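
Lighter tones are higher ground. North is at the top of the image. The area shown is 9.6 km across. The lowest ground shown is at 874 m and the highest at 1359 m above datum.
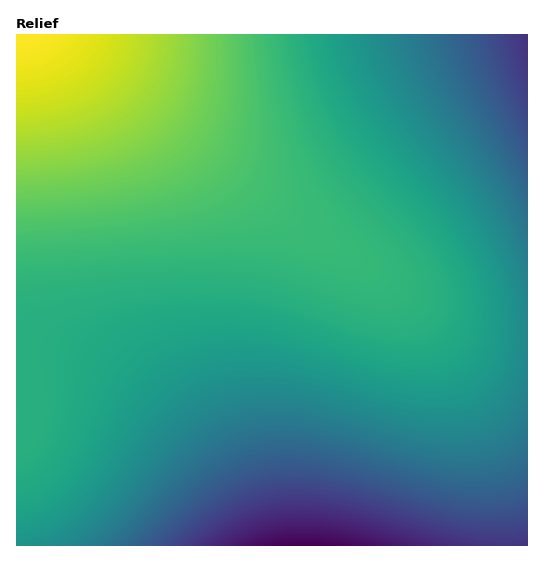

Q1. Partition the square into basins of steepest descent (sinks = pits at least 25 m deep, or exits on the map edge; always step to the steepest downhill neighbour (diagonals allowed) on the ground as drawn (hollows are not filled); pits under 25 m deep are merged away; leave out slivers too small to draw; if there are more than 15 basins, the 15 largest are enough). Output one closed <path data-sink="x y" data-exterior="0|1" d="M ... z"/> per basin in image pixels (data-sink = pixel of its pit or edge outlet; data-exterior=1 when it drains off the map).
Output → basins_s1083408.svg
<path data-sink="305 545" data-exterior="1" d="M58 34l-42 1 0 510 511 1 1-211-34-2-27-6-16-5-28-15-165-114-52-40-112-95z"/><path data-sink="527 35" data-exterior="1" d="M527 34l-468 1 35 23 112 95 52 40 165 114 28 15 16 5 27 6 33 1z"/>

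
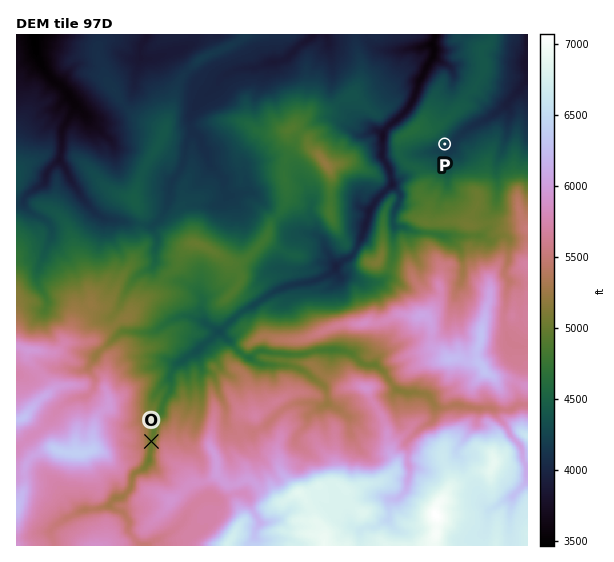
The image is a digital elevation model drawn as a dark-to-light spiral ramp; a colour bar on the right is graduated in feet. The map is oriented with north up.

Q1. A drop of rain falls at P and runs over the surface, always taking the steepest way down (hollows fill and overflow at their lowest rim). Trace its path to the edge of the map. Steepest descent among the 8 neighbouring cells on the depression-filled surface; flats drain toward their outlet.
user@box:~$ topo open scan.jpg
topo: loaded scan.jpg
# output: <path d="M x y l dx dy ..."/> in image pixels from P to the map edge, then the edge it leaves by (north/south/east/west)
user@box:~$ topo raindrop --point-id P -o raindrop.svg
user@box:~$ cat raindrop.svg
<path d="M445 144l2 3 3 0 16-18 21-10 12-8 10-8 0-2 18-20"/>
exit: east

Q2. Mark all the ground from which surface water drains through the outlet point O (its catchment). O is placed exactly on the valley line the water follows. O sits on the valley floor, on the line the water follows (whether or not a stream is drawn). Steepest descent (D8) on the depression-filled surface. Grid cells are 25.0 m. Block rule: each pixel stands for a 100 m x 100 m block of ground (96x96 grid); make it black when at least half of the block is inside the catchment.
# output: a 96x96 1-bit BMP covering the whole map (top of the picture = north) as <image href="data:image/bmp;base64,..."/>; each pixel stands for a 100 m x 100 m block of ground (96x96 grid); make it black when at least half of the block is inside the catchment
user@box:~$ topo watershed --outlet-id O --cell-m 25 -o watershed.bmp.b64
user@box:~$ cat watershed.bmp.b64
<image width="96" height="96" href="data:image/bmp;base64,Qk2+BAAAAAAAAD4AAAAoAAAAYAAAAGAAAAABAAEAAAAAAIAEAAATCwAAEwsAAAIAAAAAAAAA////AAAAAAD//+AAAAAAAAAAAAD///wAAAAAAAAAAAD///4AAAAAAAAAAAD///8AAAAAAAAAAAD////AAAAAAAAAAAD////gAAAAAAAAAAD////wAAAAAAAAAAD////4AAAAAAAAAAB////4AAAAAAAAAAB////8AAAAAAAAAAB////+AAAAAAAAAAA/////gAAAAAAAAAA/////gAAAAAAAAAB/////AAAAAAAAAAA////+AAAAAAAAAAA////8AAAAAAAAAAAf///4AAAAAAAAAAAP///wAAAAAAAAAAAAAf/wAAAAAAAAAAAAAP/gAAAAAAAAAAAAADAAAAAAAAAAAAAAAAAAAAAAAAAAAAAAAAAAAAAAAAAAAAAAAAAAAAAAAAAAAAAAAAAAAAAAAAAAAAAAAAAAAAAAAAAAAAAAAAAAAAAAAAAAAAAAAAAAAAAAAAAAAAAAAAAAAAAAAAAAAAAAAAAAAAAAAAAAAAAAAAAAAAAAAAAAAAAAAAAAAAAAAAAAAAAAAAAAAAAAAAAAAAAAAAAAAAAAAAAAAAAAAAAAAAAAAAAAAAAAAAAAAAAAAAAAAAAAAAAAAAAAAAAAAAAAAAAAAAAAAAAAAAAAAAAAAAAAAAAAAAAAAAAAAAAAAAAAAAAAAAAAAAAAAAAAAAAAAAAAAAAAAAAAAAAAAAAAAAAAAAAAAAAAAAAAAAAAAAAAAAAAAAAAAAAAAAAAAAAAAAAAAAAAAAAAAAAAAAAAAAAAAAAAAAAAAAAAAAAAAAAAAAAAAAAAAAAAAAAAAAAAAAAAAAAAAAAAAAAAAAAAAAAAAAAAAAAAAAAAAAAAAAAAAAAAAAAAAAAAAAAAAAAAAAAAAAAAAAAAAAAAAAAAAAAAAAAAAAAAAAAAAAAAAAAAAAAAAAAAAAAAAAAAAAAAAAAAAAAAAAAAAAAAAAAAAAAAAAAAAAAAAAAAAAAAAAAAAAAAAAAAAAAAAAAAAAAAAAAAAAAAAAAAAAAAAAAAAAAAAAAAAAAAAAAAAAAAAAAAAAAAAAAAAAAAAAAAAAAAAAAAAAAAAAAAAAAAAAAAAAAAAAAAAAAAAAAAAAAAAAAAAAAAAAAAAAAAAAAAAAAAAAAAAAAAAAAAAAAAAAAAAAAAAAAAAAAAAAAAAAAAAAAAAAAAAAAAAAAAAAAAAAAAAAAAAAAAAAAAAAAAAAAAAAAAAAAAAAAAAAAAAAAAAAAAAAAAAAAAAAAAAAAAAAAAAAAAAAAAAAAAAAAAAAAAAAAAAAAAAAAAAAAAAAAAAAAAAAAAAAAAAAAAAAAAAAAAAAAAAAAAAAAAAAAAAAAAAAAAAAAAAAAAAAAAAAAAAAAAAAAAAAAAAAAAAAAAAAAAAAAAAAAAAAAAAAAAAAAAAAAAAAAAAAAAAAAAAAAAAAAAAAAAAAAAAAAAAAAAAAAAAAAAAAAAAAAAAAAAAAAAAAAAAAAAAAAAAAAAAAAAAAAAAAAAAAAAAAAAAAAAAAAAAAAAAAAAAAAAAAAAAAAAAAAAAAAAAAAAAAAAAAAAAAAAAAA="/>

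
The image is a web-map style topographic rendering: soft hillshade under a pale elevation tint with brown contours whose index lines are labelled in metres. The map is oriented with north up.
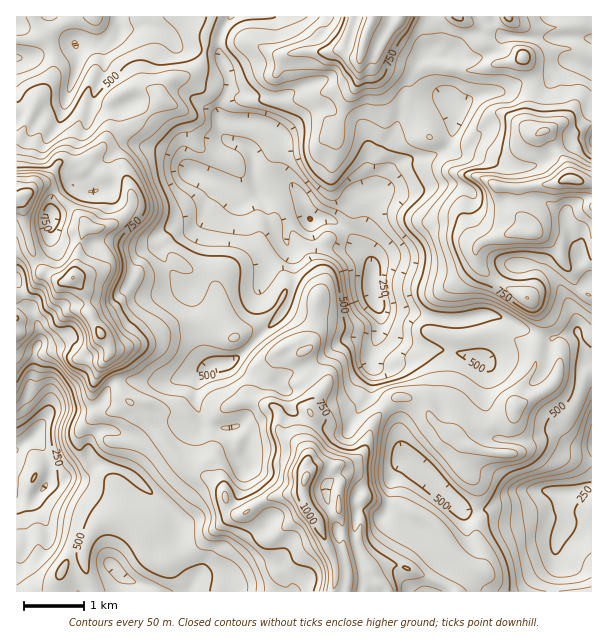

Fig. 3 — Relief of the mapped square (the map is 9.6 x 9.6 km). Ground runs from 150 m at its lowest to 1070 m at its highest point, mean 590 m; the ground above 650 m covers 29.9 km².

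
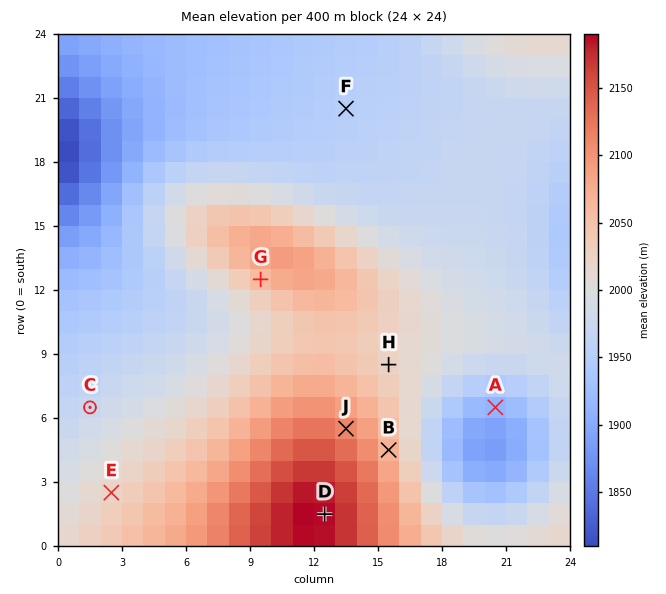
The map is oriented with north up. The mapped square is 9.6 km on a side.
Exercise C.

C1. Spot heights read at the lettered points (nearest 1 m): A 1912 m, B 2069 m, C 1974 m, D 2189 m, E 2022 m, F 1951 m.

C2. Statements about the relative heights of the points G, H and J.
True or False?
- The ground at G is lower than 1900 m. False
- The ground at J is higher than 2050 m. True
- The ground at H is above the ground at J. False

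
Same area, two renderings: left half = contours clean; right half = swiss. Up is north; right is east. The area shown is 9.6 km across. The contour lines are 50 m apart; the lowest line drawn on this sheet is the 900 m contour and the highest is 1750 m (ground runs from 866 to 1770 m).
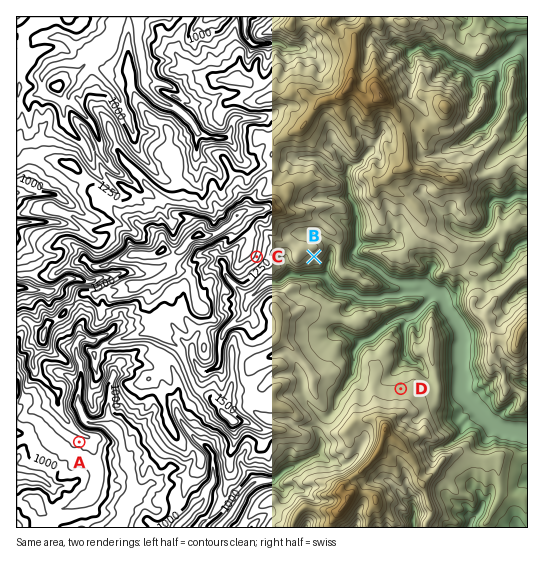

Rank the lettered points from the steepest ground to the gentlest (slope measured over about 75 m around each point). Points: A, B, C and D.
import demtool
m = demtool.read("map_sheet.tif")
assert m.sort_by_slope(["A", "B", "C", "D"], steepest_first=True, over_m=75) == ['C', 'B', 'A', 'D']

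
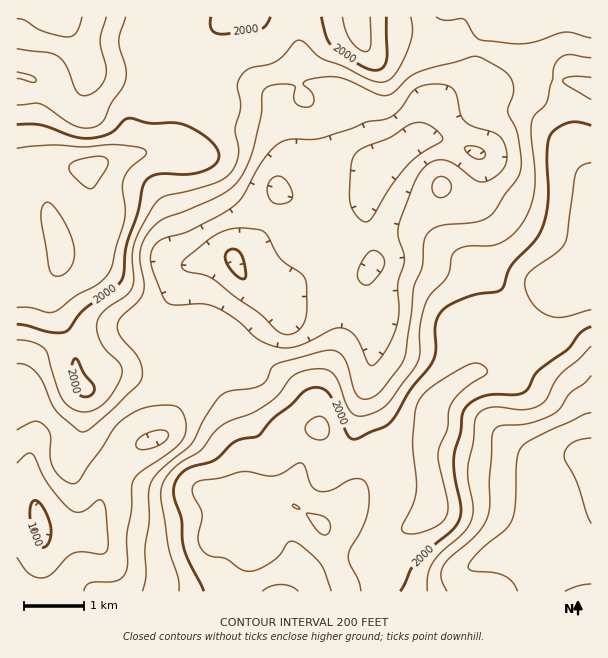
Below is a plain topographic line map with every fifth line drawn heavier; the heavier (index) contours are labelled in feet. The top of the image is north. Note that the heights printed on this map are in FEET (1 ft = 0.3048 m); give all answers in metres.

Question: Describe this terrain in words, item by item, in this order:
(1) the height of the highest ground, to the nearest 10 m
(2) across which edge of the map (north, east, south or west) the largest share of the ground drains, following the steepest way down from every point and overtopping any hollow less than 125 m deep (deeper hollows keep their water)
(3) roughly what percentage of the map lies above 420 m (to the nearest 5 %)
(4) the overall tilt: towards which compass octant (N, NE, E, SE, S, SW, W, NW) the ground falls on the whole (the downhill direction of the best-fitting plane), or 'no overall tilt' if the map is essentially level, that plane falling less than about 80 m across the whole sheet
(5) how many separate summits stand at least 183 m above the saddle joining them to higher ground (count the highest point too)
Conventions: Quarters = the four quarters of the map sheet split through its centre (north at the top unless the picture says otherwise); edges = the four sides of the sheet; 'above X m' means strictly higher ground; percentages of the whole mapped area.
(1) The highest point reaches roughly 750 m.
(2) Most of the ground drains across the western edge.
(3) About 75 % of the map lies above 420 m.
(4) No overall tilt - high and low ground are spread across the sheet.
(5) There are 2 summits with 183 m or more of prominence.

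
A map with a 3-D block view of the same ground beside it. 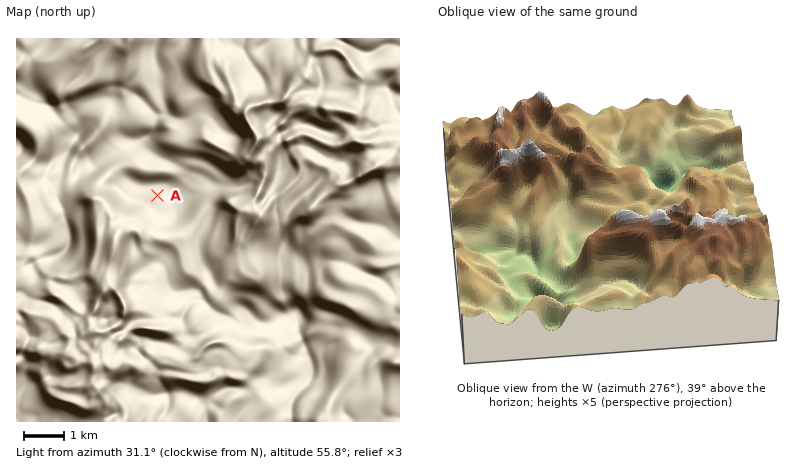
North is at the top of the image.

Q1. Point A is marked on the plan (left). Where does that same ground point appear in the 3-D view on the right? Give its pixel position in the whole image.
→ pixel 581 244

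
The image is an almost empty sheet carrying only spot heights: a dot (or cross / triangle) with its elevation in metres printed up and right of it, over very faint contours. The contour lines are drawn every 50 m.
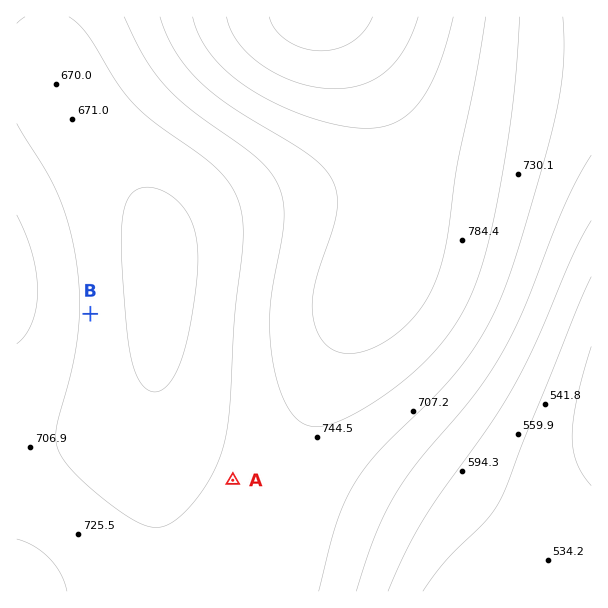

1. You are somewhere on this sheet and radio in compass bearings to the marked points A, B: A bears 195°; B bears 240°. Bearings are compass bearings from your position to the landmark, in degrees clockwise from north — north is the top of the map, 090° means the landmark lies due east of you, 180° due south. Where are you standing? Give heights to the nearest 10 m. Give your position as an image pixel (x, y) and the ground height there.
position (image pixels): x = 312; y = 186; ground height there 780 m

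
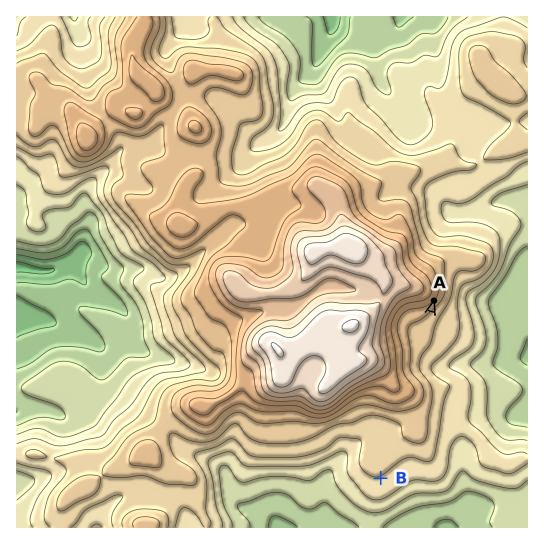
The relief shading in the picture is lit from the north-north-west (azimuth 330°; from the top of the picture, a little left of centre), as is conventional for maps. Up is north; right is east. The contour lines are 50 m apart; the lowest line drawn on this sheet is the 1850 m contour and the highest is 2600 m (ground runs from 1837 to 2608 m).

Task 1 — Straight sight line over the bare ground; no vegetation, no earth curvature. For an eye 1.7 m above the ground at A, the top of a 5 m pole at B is hidden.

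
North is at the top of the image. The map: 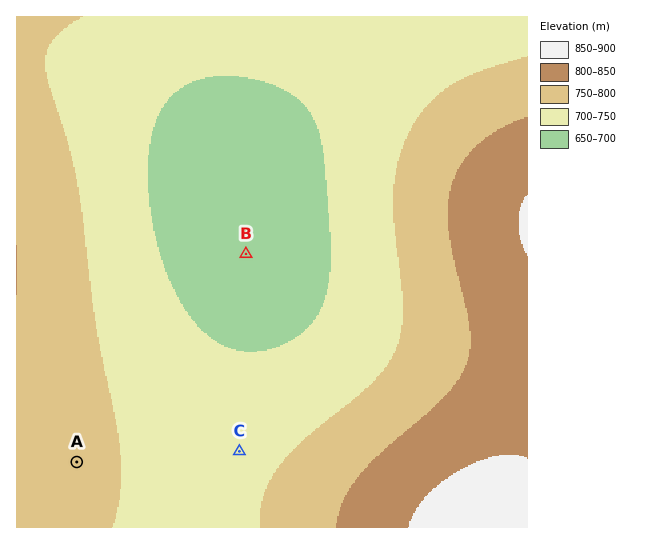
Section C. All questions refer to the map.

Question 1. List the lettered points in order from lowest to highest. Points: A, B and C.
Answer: B C A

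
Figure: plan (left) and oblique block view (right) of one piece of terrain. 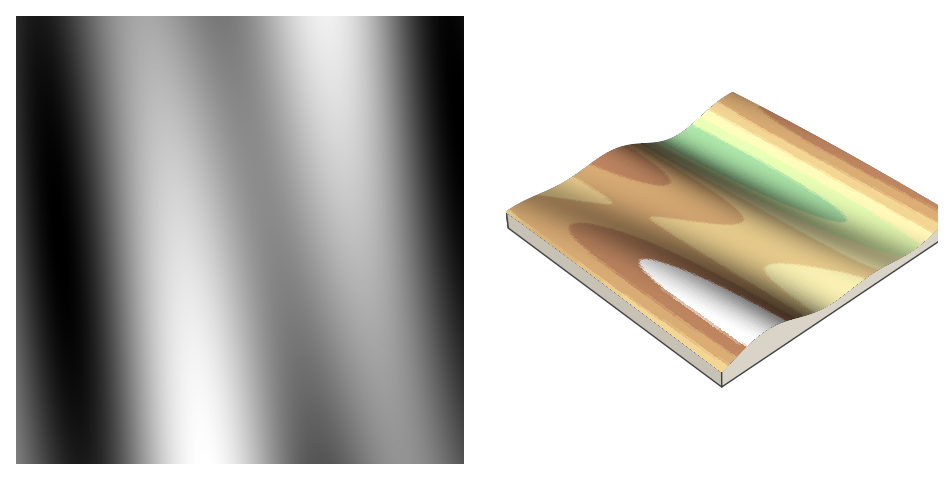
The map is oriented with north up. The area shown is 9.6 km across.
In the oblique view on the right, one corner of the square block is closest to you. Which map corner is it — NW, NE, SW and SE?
NE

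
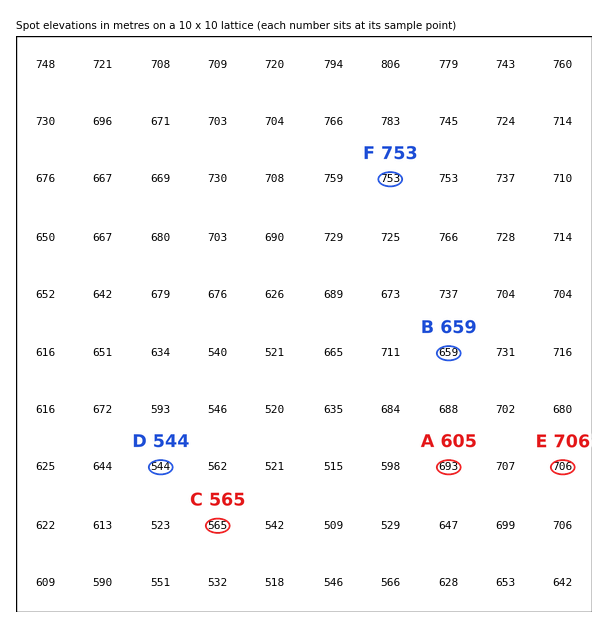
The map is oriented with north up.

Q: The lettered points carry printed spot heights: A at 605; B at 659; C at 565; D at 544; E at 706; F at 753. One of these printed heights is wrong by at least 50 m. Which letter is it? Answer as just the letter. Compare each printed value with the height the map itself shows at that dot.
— A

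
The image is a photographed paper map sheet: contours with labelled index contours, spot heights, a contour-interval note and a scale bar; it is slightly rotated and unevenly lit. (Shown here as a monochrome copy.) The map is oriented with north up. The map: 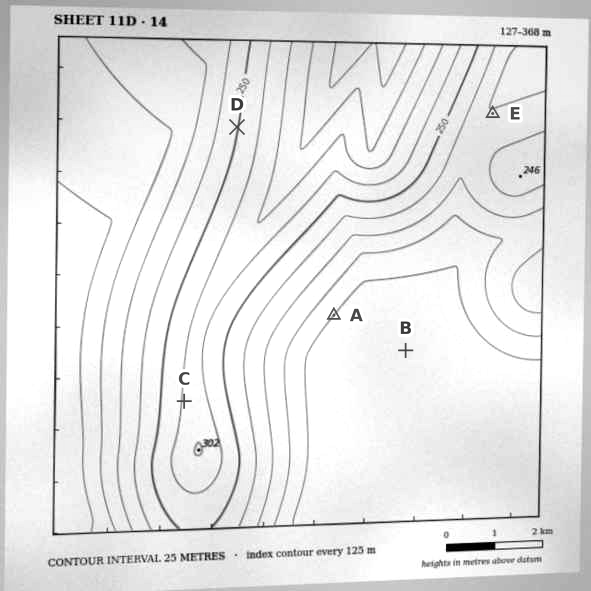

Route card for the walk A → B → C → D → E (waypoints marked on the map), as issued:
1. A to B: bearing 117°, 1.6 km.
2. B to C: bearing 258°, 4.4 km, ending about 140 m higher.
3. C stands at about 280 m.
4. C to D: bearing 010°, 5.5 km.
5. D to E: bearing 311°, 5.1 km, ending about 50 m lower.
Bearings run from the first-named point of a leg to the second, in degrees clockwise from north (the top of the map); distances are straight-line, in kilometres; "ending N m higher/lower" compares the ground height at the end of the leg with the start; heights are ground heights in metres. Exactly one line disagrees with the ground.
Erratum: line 5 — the bearing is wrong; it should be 086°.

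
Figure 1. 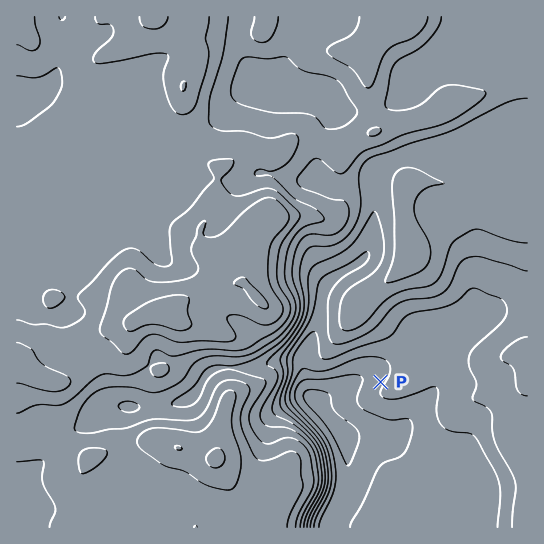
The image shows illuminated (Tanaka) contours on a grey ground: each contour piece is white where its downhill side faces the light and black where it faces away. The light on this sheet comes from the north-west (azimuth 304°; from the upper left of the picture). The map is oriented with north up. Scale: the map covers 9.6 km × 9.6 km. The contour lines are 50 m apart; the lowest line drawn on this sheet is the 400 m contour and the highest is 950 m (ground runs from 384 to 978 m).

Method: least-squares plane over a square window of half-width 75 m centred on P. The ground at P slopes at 8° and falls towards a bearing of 303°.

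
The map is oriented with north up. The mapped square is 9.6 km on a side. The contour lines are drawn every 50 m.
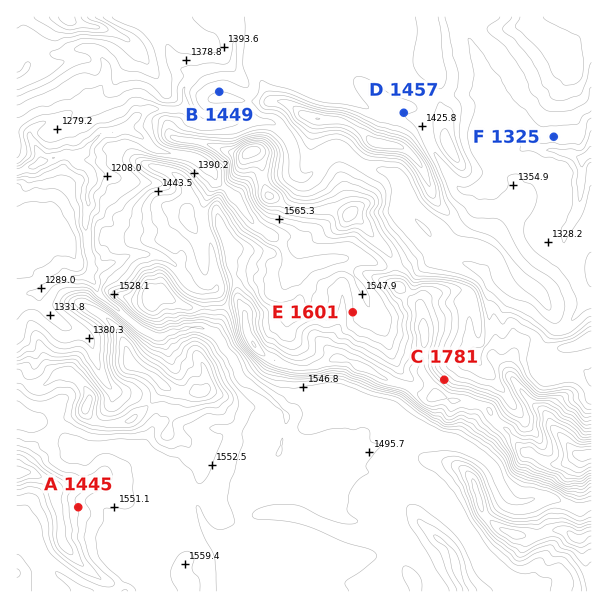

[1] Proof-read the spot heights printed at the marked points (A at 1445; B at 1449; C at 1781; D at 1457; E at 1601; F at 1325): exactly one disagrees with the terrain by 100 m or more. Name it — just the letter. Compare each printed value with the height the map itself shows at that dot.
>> A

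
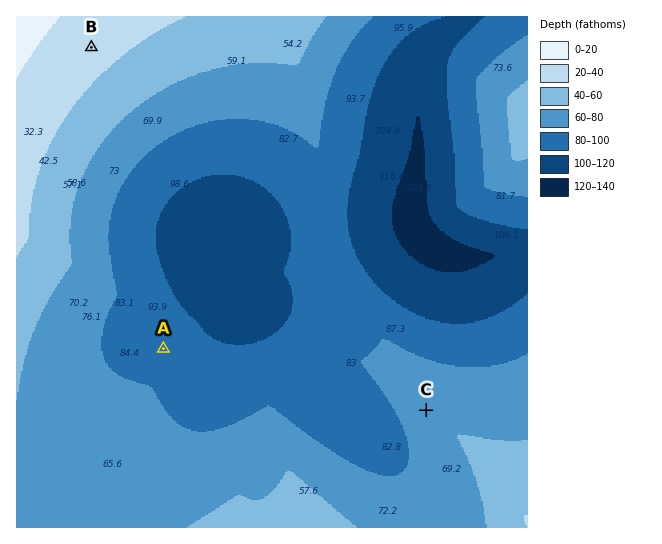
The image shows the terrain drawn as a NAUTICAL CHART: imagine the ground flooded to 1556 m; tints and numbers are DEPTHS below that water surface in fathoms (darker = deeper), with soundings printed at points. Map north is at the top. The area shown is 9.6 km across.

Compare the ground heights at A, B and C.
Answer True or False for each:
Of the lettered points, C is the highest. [False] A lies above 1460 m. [False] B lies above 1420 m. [True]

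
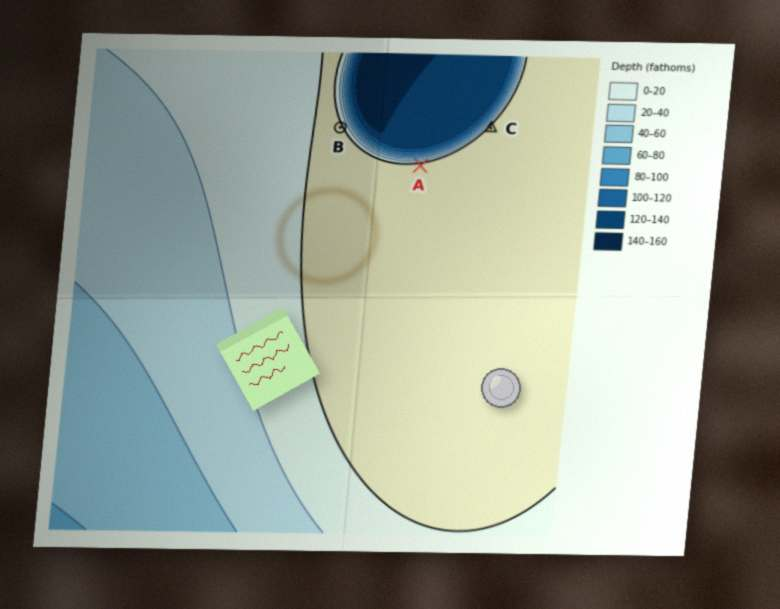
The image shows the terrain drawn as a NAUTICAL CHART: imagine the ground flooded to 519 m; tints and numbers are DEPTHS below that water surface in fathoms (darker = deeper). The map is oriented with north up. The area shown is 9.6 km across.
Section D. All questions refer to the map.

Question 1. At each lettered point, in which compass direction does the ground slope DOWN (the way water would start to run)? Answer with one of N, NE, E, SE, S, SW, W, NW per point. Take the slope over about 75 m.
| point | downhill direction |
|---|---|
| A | N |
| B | NE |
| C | NW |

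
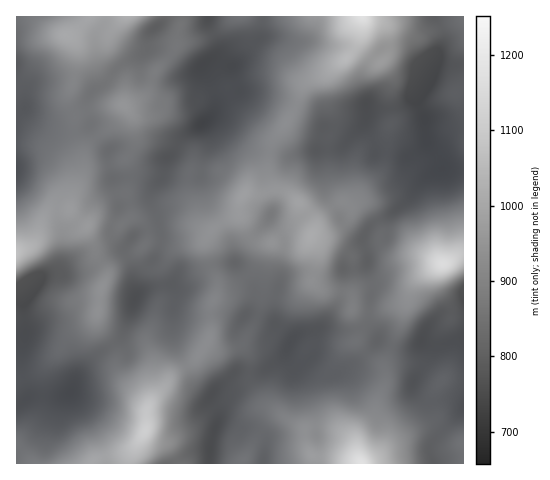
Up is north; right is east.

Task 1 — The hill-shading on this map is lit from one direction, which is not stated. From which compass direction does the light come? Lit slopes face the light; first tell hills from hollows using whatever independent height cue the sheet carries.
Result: NW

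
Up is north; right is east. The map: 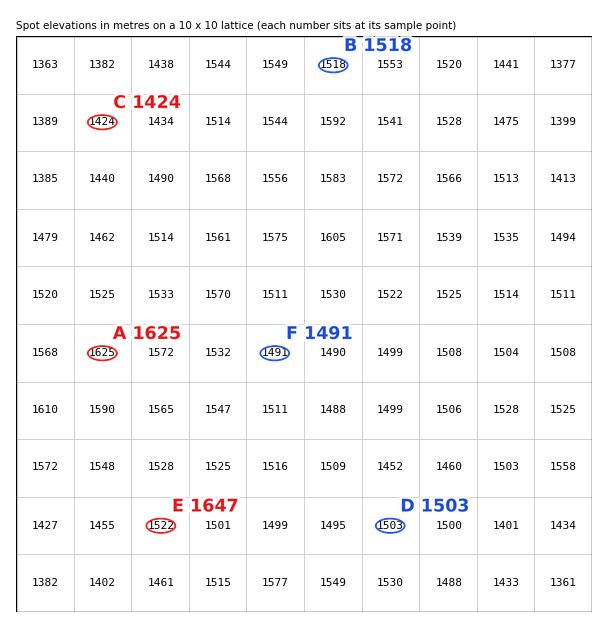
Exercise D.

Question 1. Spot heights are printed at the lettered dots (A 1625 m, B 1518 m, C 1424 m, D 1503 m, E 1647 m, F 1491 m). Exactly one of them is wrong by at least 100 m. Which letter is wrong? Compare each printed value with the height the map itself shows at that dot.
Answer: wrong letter E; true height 1522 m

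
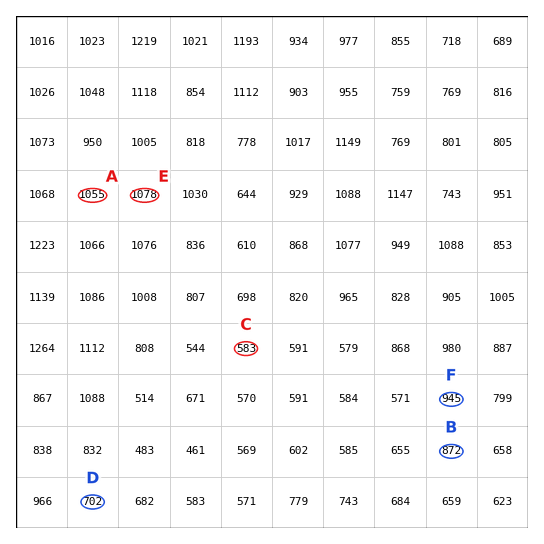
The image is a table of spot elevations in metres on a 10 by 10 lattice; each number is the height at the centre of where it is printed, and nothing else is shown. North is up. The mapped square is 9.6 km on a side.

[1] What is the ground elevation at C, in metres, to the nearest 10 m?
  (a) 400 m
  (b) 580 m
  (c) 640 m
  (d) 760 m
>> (b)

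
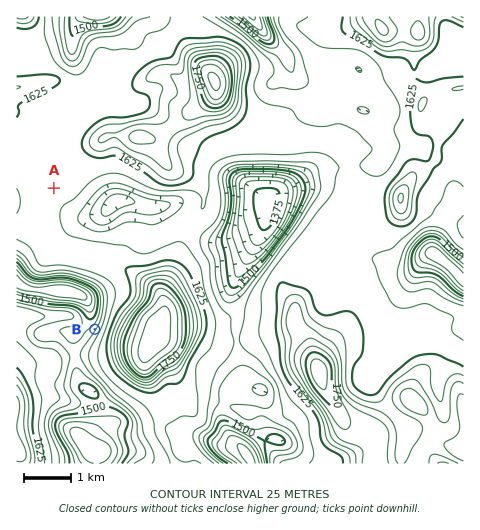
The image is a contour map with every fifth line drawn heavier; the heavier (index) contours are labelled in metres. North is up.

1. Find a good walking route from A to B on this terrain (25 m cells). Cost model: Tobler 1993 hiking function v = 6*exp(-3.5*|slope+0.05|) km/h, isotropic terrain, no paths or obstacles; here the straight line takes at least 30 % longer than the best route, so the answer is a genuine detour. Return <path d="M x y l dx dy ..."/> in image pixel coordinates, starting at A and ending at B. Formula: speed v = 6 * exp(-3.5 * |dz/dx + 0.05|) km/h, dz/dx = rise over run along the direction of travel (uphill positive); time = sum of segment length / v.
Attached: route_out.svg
<path d="M54 188l41 83 7 7 4 9 0 21-9 19-2 2"/>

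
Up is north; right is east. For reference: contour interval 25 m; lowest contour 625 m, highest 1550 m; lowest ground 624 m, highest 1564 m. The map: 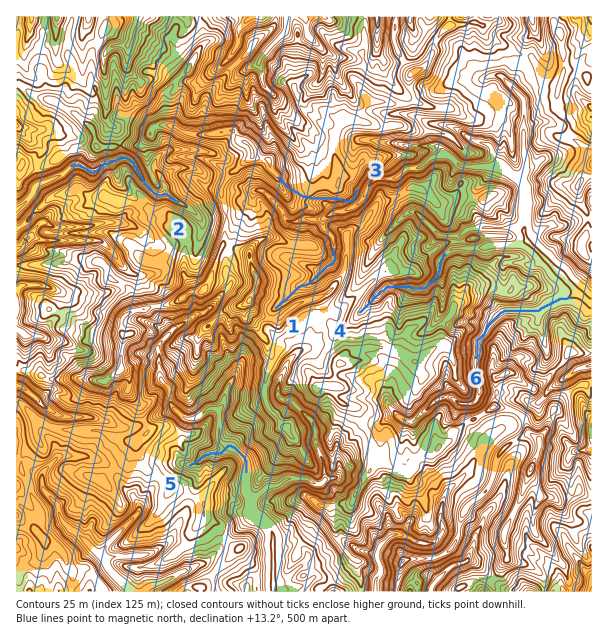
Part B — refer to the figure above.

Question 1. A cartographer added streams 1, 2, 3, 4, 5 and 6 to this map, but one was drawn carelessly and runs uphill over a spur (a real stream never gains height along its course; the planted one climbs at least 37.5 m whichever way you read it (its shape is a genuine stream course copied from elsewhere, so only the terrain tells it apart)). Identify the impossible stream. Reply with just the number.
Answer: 3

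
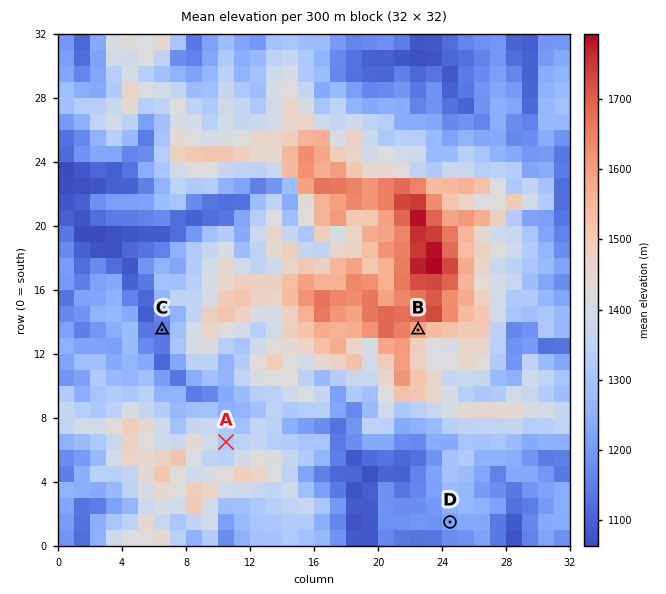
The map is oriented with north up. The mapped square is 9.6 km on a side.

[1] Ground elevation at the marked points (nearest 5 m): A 1310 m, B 1585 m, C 1140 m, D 1235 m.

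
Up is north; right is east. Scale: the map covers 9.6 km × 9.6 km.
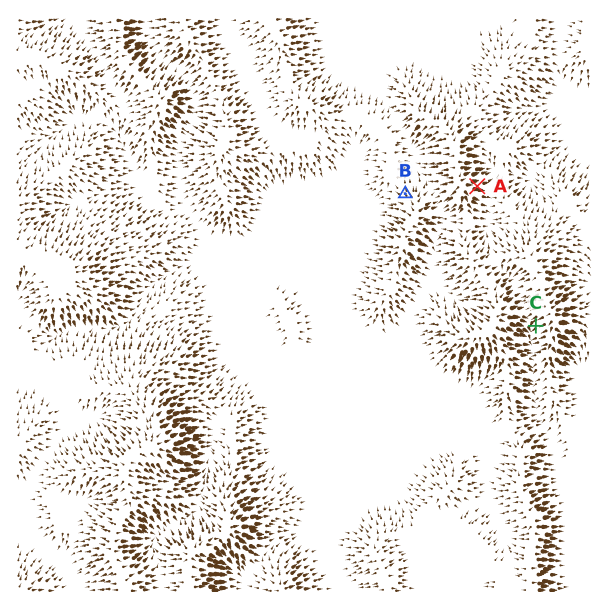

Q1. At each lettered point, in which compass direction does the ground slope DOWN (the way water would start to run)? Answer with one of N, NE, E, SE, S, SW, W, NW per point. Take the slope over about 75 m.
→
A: E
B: NW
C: SW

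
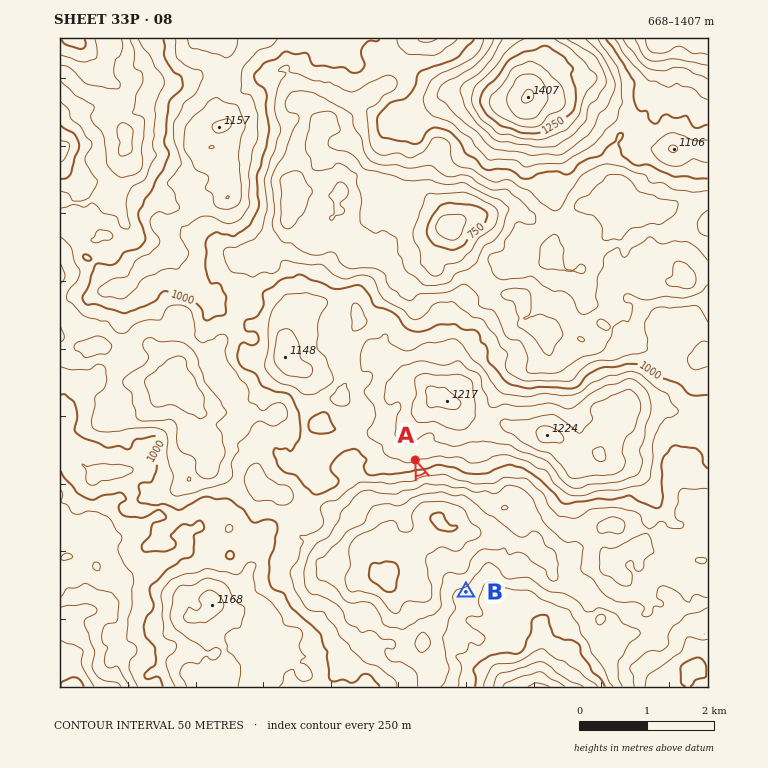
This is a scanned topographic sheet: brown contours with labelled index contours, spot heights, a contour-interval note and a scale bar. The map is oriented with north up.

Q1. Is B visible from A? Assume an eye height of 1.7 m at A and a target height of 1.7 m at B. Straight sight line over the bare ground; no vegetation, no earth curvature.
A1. yes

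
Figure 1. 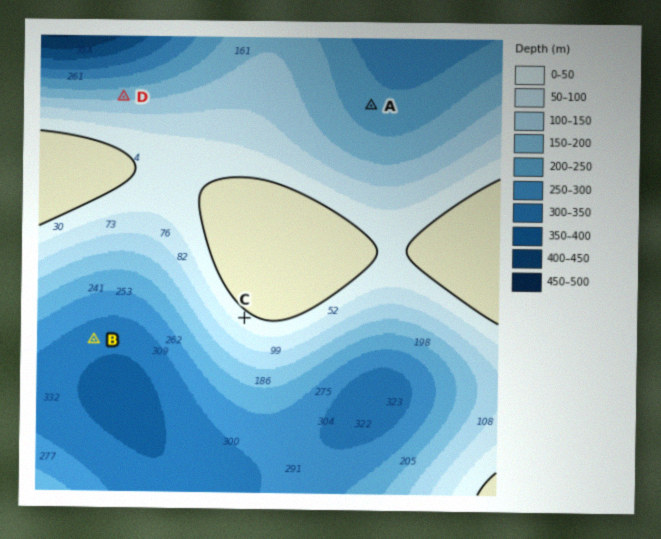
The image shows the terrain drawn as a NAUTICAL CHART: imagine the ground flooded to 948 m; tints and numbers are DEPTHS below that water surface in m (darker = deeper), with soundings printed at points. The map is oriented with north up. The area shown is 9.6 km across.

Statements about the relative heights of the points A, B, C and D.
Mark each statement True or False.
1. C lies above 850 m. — True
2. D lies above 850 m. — False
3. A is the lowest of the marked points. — False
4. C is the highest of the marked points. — True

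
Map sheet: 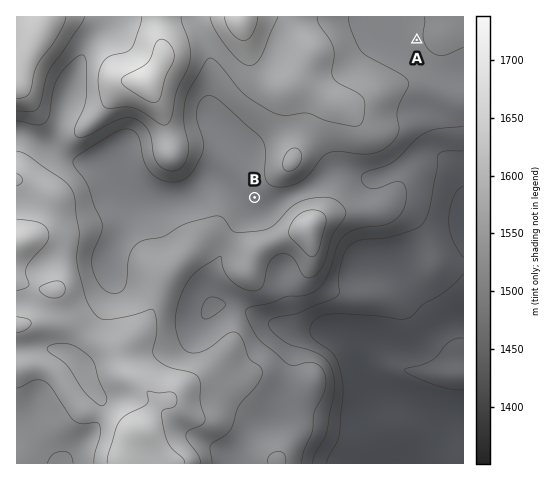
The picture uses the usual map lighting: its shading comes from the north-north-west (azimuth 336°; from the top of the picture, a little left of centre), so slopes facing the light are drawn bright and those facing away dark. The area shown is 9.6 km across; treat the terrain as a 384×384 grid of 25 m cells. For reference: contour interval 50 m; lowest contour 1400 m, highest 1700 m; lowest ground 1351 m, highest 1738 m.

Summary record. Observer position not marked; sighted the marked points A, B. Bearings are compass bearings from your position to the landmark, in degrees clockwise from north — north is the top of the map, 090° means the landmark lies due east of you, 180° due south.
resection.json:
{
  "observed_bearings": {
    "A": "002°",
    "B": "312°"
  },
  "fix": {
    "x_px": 406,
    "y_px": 334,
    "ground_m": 1370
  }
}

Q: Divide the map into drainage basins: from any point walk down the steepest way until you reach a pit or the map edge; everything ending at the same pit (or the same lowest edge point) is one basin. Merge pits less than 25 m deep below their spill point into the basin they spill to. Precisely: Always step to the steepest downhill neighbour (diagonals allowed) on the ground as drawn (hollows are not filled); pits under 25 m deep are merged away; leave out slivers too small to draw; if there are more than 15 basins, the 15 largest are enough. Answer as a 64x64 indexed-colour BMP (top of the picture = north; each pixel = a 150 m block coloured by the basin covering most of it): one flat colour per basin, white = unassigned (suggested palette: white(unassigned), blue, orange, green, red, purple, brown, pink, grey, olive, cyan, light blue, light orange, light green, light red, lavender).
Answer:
<image width="64" height="64" href="data:image/bmp;base64,Qk12CAAAAAAAAHYAAAAoAAAAQAAAAEAAAAABAAQAAAAAAAAIAAATCwAAEwsAABAAAAAAAAAA////ALR3HwAOf/8ALKAsACgn1gC9Z5QAS1aMAMJ34wB/f38AIr28AM++FwDox64AeLv/AIrfmACWmP8A1bDFACIiIiIiIiIiERERERERERERERERERERERERERERERERIiIiIiIiIiIREREREREREREREREREREREREREREREREiIiIiIiIiIhERERERERERERERERERERERERERERERESIiIiIiIiIiERERERERERERERERERERERERERERERERIiIiIiIiIiIhEREREREREREREREREREREREREREREREiIiIiIiIiIiIhERERERERERERERERERERERERERERESIiIiIiIiIiIiERERERERERERERERERERERERERERERIiIiIiIiIiIiIhEREREREREREREREREREREREREREREiIiIiIiIiIiIiERERERERERERERERERERERERERERESIiIiIiIiIiIiIRERERERERERERERERERERERERERERIiIiIiIiIiIiIREREREREREREREREREREREREREREREiIiIiIiIiIiERERERERERERERERERERERERERERERESIiIiIiIiIiERERERERERERERERERERERERERERERERIiIiIiIiIiEREREREREREREREREREREREREREREREREiIiIiIiIiIRERERERERERERERERERERERERERERERESIiIiIiIiIhERERERERERERERERERERERERERERERERIiIiIiIiIhEREREREREREREREREREREREREREREREREiIiIiIiIRERERERERERERERERERERERERERERERERESIiIiIiERERERERERERERERERERERERERERERERERERIiIiIiEREREREREREREREREREREREREREREREREREREREiIhERERERERERERERERERERERERERERERERERERERERERERERERERERERERERERERERERERERERERERERERERERERERERERERERERERERERERERERERERERERERERERERERERERERERERERERERERERERERERERERERERERERERERERERERERERERERERERERERERERERERERERERERERERERERERERERERERERERERERERERERERERERERERERERERERERERERERERERERERERERERERERERERERERERERERERERERERERERERERERERERERERERERERERERERERERERERERERERERERERERERERERERERERERERERERERERERERERERERERERERERERERERERERERERERERERERERERERERERERERERERERERERERERERERERERERERERERERERERERERERERERERERERERERERERERERERERERERERERERERERERERERERERERERERERERERERERERERERERERERERERERERERERERERERERERERERERERERERERERERERERERERERERERERERERERERERERERERERERERERERERERERERERERERERERERERERERERERERERERERERERERERERERERERERERERERERERERERERERERERERERERERERERERERERERERERERERERERERERERERERERERERERERERERERERERERERERERERERERERERERERERERERERERERERERERERERERERERERERERERERERERERERERERERERERERERERERERERERERERERERERERERERERERERERERERERERERERERERERERERERERERERERERERERERERERERERERERERERERERERERERERERERERERERERERERERERERERERERERERERERERERERERERERERERERERERERERERERERERERERERERERERERERERERERERERERERERERERERERERERERERERERERERERERERERERERERERERERERERERERERERERERERERERERERERERERERERERERERERERERERERERERERERERERERERERERERERERERERERERERERERERERERERERERERERERERERERERERERERERERERERERERERERERERERERERERERERERERERERERERERERERERERERERERERERERERERERERERERERERERERERERERERERERERERERERERERERERERERERERERERERERERERERERERERERERERERERERERERERERERERERERERERERERERERERERERERERERERERERERERERERERERERERERERERERERERERERERERERERERERERERERERERERERERERERERERERERERERERERERERERERERERERERERERERERERERERERERERERERERERERERERERERERERERERERERERERERERERERERERERERERERERERERERERERERERERERERERERERERERERERERERERERERERERERERERERERERERERERERERERERERERERERERERERERERERERERERERERERERERERERERERERERERERERERERERERERERERERERERERERERERERERERERERERERERERERERERERERERERERERERERERERERERERERERERERERERERERERERERERERERERERERERERERERERERERERERERERERERER"/>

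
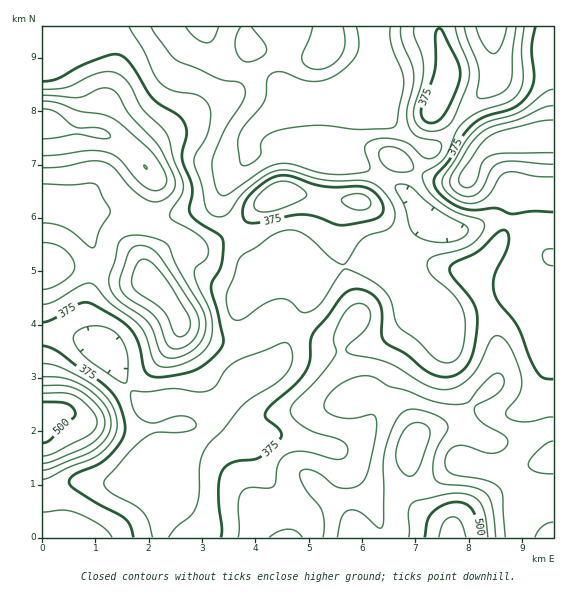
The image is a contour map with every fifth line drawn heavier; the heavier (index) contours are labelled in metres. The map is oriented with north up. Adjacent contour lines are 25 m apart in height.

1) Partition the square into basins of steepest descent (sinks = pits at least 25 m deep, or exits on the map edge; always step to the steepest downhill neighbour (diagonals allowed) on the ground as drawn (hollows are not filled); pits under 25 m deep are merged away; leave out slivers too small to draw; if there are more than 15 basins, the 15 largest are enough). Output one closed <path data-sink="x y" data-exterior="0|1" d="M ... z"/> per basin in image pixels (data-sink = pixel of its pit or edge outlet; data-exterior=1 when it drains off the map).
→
<path data-sink="364 96" data-exterior="0" d="M439 26l-192 0-1 10 4 12-16 44-13 10-28 12-29 19-22 20-2 8-20-19-22-10 16-68 0-12-5-17 0-8-67 0 1 511 511-1-1-400-27 2 5 0 6 9 0 16-4 23-16 9-6 9-4 20-8 18-26 32 18 42 6 19 2 33-4 15-22 19-14 19-8 4-23 4-13 9-1-7-5-11-17-18-21-9-17 2 0-7-12-30-1-16 2-8 15-19-20-76 0-15 7-18 8-6 11 0 31-42 40 20 28 2 7-6 7-15 10-12-11-6-41-34 0-4 12-25 0-16-8-27z"/><path data-sink="433 224" data-exterior="0" d="M531 139l-24 2-19 6-11 13-7 15-7 6-28-2-40-20-25 36-9 7-12 0-8 13-3 10 1 23 19 64-1 7-14 16-2 8 2 21 11 25 0 7 17-2 21 9 17 18 7 17 12-8 23-4 8-4 14-19 24-22 2-12-2-33-6-19-18-42 26-32 8-18 4-20 6-9 16-9 4-23 0-16z"/><path data-sink="204 27" data-exterior="1" d="M245 26l-136 0 0 9 5 17 0 12-16 68 22 10 19 17 3-6 22-20 29-19 36-17 10-16 11-33-3-5z"/><path data-sink="493 27" data-exterior="1" d="M553 26l-113 0-1 10 8 27 0 16-12 25 2 7 47 36 23-6 46-4z"/>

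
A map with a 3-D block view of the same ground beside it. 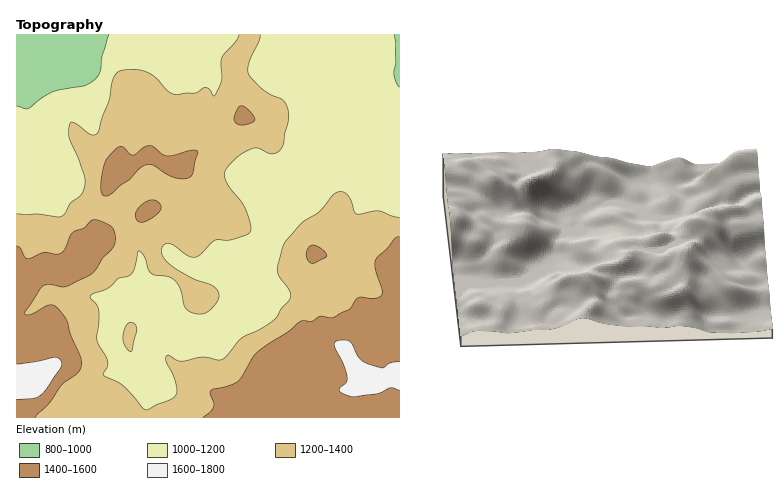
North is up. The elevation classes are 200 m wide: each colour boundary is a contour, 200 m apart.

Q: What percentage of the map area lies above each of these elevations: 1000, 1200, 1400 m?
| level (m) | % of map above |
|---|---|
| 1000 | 96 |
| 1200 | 56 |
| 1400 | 21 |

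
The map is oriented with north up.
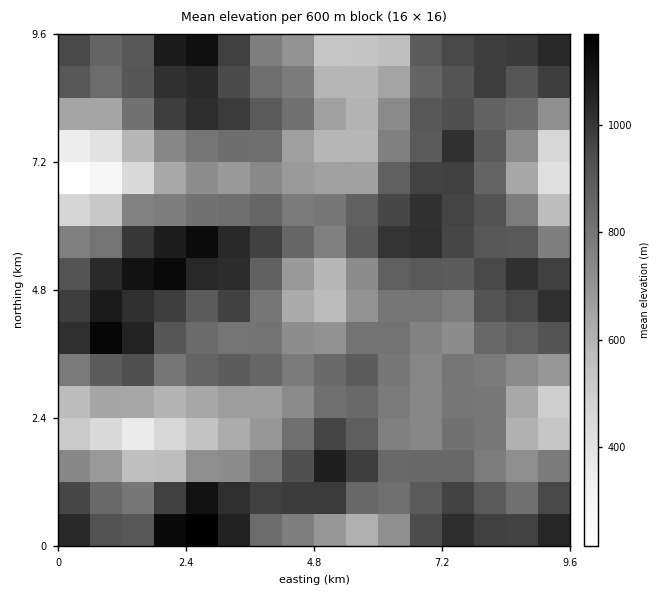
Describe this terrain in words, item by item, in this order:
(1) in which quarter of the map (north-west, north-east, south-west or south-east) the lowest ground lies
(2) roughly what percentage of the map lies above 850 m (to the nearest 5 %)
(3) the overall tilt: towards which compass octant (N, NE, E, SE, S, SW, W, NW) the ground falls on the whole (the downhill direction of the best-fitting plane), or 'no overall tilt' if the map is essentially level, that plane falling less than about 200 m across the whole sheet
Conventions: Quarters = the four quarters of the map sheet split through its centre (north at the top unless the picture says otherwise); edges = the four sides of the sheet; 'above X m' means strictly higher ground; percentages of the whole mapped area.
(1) The lowest point lies in the north-west quarter of the map.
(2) About 45 % of the map lies above 850 m.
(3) There is no overall tilt: the best-fitting plane is nearly level.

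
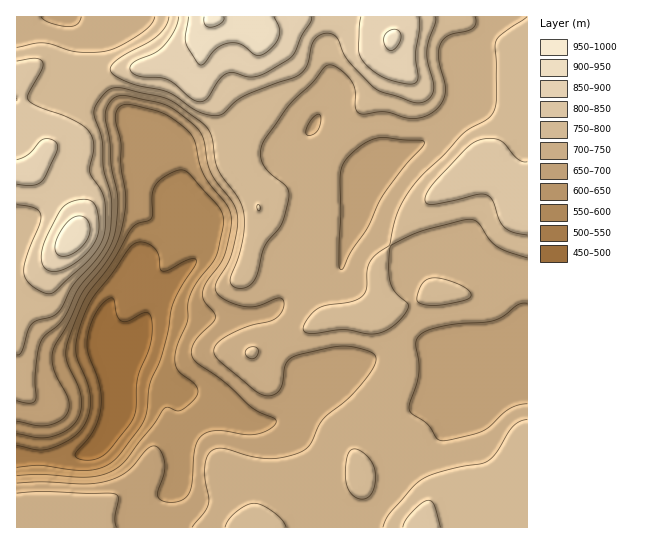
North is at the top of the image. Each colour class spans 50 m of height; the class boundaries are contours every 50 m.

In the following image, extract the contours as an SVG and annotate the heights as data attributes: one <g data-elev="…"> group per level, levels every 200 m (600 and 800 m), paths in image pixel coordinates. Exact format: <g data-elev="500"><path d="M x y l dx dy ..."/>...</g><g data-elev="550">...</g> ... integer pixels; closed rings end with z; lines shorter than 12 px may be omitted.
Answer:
<g data-elev="600"><path d="M17 434l21 4 12-1 16-6 11-10 4-11 0-13-3-11-10-23-2-10 3-15 13-33 8-14 22-29 19-33 6-5 11-3 4-3 0-24 5-11 6-6 11-5 7-2 5 1 32 35 4 7 2 6-2 11-6 27-19 25-7 15-2 8-1 17-9 21-3 11 0 8 2 6 4 5 15 13 2 5-1 5-7 8-9 6-4 1-8-4-4 1-11 17-28 35-8 7-8 5-11 4-13 1-44-3-25 2"/></g><g data-elev="800"><path d="M440 527l-6-22-3-4-2-1-7 3-9 8-7 8-3 8"/><path d="M258 210l1 1 1-2-2-5-1 2z"/><path d="M17 205l18 3 4 3 2 4-2 10-14 37-1 8 1 7 4 6 8 6 9 4 7 0 34-32 12-15 6-16 0-28-3-11-12-18 4-27-4-13-5-6-10-6-37-15-9-5-2-3 1-4 14-24 1-7-2-3-6-2-18 3"/><path d="M527 162l-4 0-5-3-13-15-6-4-9-2-12 2-12 9-29 30-8 11-4 9 2 4 6 1 44-9 9 0 7 6 6 18 5 8 9 5 14 3"/><path d="M169 17l-3 9-7 8-10 8-31 17-7 7 0 5 5 6 11 5 40 10 30 19 9 3 9 2 8-3 12-11 10-7 48-17 7-4 7-9 7-24 5-6 7-2 6 1 5 3 11 24 27 28 38 13 6 1 6-1 6-5 3-7-1-8-5-19-1-10 2-12 7-19 0-5"/></g>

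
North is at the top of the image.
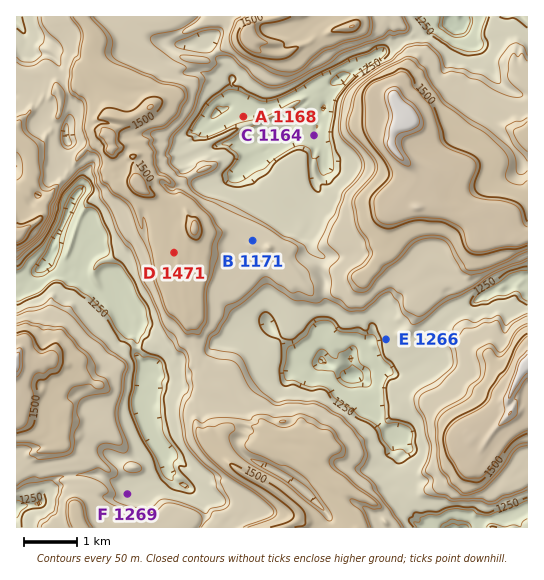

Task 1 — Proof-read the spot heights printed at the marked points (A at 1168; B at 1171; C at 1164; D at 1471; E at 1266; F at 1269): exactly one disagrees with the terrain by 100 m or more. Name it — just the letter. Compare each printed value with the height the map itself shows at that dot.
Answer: B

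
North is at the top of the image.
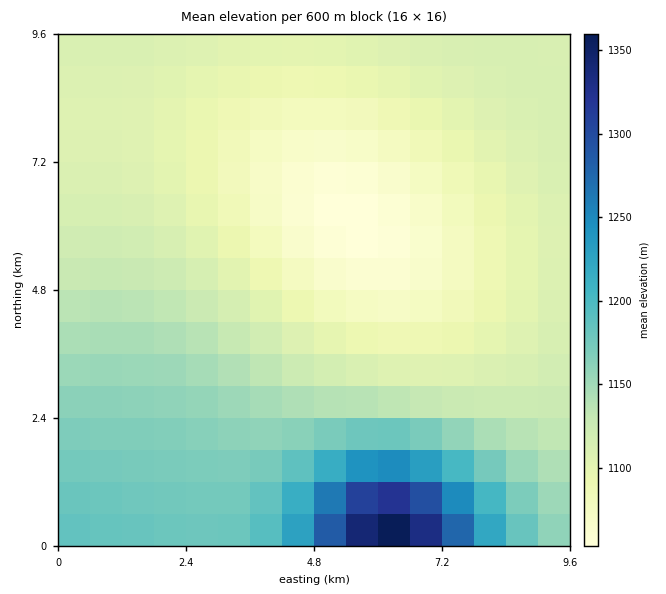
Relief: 1050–1365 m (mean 1125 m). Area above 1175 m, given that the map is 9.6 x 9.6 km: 13.3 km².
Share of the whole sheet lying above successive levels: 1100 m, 70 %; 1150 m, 27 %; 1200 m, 7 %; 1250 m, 4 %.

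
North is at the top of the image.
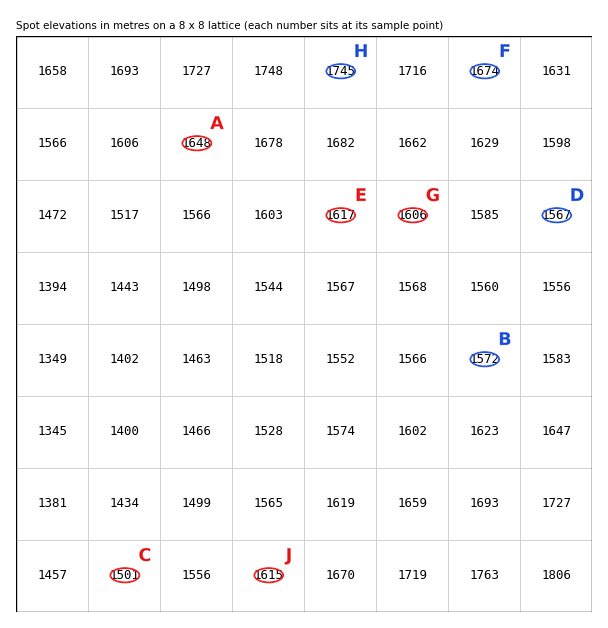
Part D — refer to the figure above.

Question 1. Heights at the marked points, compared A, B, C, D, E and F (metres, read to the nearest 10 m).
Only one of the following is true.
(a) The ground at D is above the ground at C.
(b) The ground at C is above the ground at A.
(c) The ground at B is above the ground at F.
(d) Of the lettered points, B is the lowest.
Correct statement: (a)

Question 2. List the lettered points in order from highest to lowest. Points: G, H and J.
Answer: H J G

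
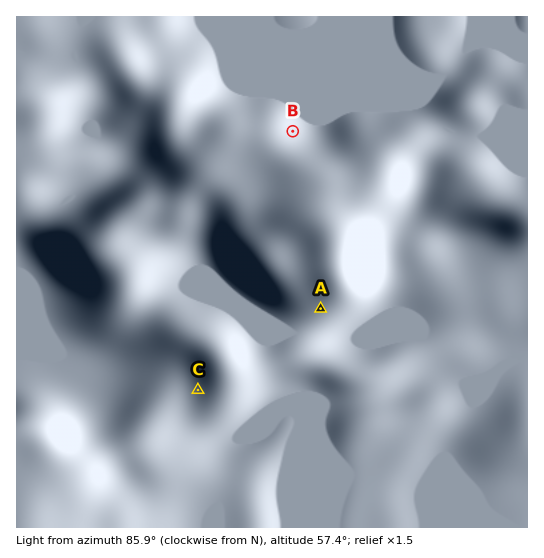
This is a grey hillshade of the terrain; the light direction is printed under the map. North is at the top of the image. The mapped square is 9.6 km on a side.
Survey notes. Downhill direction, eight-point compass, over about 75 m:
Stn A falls S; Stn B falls NE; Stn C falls SW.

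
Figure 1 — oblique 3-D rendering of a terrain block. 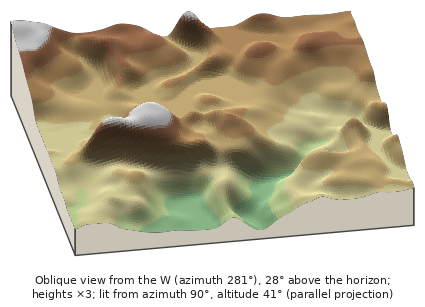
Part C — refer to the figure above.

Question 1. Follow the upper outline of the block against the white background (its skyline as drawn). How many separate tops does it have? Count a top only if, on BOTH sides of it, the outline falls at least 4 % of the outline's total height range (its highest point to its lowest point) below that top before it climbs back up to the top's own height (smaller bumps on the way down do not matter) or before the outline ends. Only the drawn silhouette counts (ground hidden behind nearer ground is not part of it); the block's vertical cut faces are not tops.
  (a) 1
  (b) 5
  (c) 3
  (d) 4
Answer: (c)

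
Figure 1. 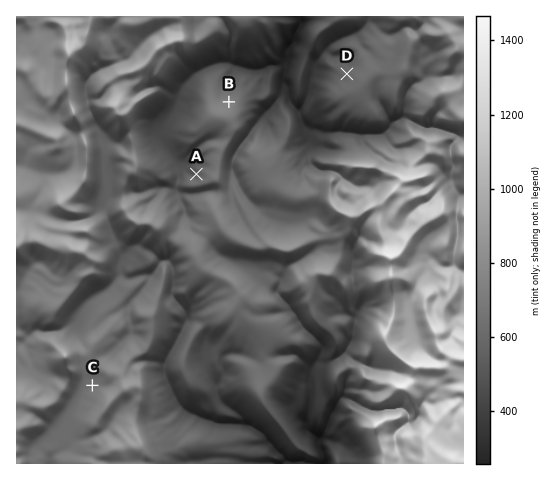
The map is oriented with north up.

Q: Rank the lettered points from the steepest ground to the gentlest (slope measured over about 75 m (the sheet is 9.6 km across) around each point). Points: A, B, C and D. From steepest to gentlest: A B D C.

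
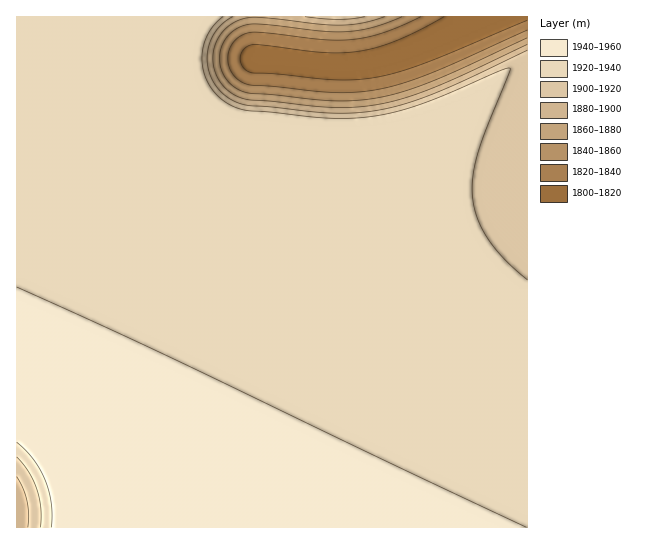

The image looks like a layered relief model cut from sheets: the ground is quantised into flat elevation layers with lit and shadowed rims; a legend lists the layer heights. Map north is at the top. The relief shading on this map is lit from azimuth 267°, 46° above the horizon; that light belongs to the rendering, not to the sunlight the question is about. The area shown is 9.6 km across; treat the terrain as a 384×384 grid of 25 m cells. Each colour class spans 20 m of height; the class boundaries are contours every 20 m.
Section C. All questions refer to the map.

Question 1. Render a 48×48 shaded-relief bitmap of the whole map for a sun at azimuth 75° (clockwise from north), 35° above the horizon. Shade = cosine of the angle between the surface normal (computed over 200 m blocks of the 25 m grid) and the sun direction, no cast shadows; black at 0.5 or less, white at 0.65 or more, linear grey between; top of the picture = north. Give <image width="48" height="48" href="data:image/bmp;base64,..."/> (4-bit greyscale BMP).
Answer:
<image width="48" height="48" href="data:image/bmp;base64,Qk32BAAAAAAAAHYAAAAoAAAAMAAAADAAAAABAAQAAAAAAIAEAAATCwAAEwsAABAAAAAAAAAAAAAAABEREQAiIiIAMzMzAERERABVVVUAZmZmAHd3dwCIiIgAmZmZAKqqqgC7u7sAzMzMAN3d3QDu7u4A////ABEBV4iIiIiIiIiIiIiIiIiIiIiIiIiIiBEBV4iIiIiIiIiIiIiIiIiIiIiIiIiIiBABWIiIiIiIiIiIiIiIiIiIiIiIiIiIiBACaIiIiIiIiIiIiIiIiIiIiIiIiIiIiAADeIiIiIiIiIiIiIiIiIiIiIiIiIiIiAAViIiIiIiIiIiIiIiIiIiIiIiIiIiIiAFHiIiIiIiIiIiIiIiIiIiIiIiIiIiIiBR4iIiIiIiIiIiIiIiIiIiIiIiIiIiIiGeIiIiIiIiIiIiIiIiIiIiIiIiIiIiIiHiIiIiIiIiIiIiIiIiIiIiIiIiIiIiIiIiIiIiIiIiIiIiIiIiIiIiIiIiIiIiIiIiIiIiIiIiIiIiIiIiIiIiIiIiIiIiIiIiIiIiIiIiIiIiIiIiIiIiIiIiIiIiIiIiIiIiIiIiIiIiIiIiIiIiIiIiIiIiIiIiIiIiIiIiIiIiIiIiIiIiIiIiIiIiIiIiIiIiIiIiIiIiIiIiIiIiIiIiIiIiIiIiIiIiIiIiIiIiIiIiIiIiIiIiIiIiIiIiIiIiIiIiIiIiIiIiIiIiIiIiIiIiIiIiIiIiIiIiIiIiIiIiIiIiIiIiIiIiIiIiIiIiIiIiIiIiIiIiIiIiIiIiIiIiIiIiIiIiIiIiIiIiIiIiIiIiIiIiIiIiIiIiIiIiIiIiIiIiIiIiIiIiIiIiIiIiIiIiIiIiIiIiIiIiIiIiIiIiIiIiIiIiIiIiIiIiIiIiIiIiIiIiIiIiIiIiIiIiIiIiIiIiIiIiIiIiIiIiIiIiIiIiIiIiIiIiIiIiIiIiIiIiIiIiIiIiIiIiIiIiIiIiIiIiIiIiIiIiIiIiIiIiIiIiIiIiIiIiIiIiIiIiHd3d3d3iIiIiIiIiIiIiIiIiIiIiIiHd3d3d3d3d3iIiIiIiIiIiIiIiIiIiId3d3d3d3d3d3eIiIiIiIiIiIiIiIiIh3d3d3d3d3d3d3d3iIiIiIiIiIiIiIiHd3d3d3d3d3d3d3d3iIiIiIiIiIiIiIh3d3d3d3d3d3d3d3d3eIiIiIiIiIiIiHd3d3d3d3d3d3d3d3d3d4iIiIiIiIiIh3d3d3d3d3d3d3d3d3d3d4iIiIiIiIiId3d3d3d3d3d3d3d3d3d3d3iIiIiIiIiHd3d3d3d3d3d3d3d3d3d3d3iIiIiIiIiHd3d3d3d3d3d3d3d3iIiIiIiIiIiIiIiHd3d3d3d3d3d3eJmaq7uqmIiIiIiIiIiHd3d3d3d3d3d4vtu8zMu6mYdmZ4iIiIiHd3d3d3d3d3eO/9u7u7qqmYd2VVaIiIiHd3d3d3d3d3fP/9qqqqmZmId2ZVRGiIiHd3d3d3d3d3n//8mZmZiIiId3ZlVERoiHd3d3d3d3d3r//riIh3d3d3d3d2ZVQ0Z3d3d3d3d3d3r//admZmZmd3eId3ZmVUM3d3d3d3d3d3n//JZVVERVZniIiId2ZlVHd3d3d3d3d3fP64VDMzM0VniIiIiHdmZXd3d3d3d3d3eL2nQyIiIjVniZmZmYiHdw=="/>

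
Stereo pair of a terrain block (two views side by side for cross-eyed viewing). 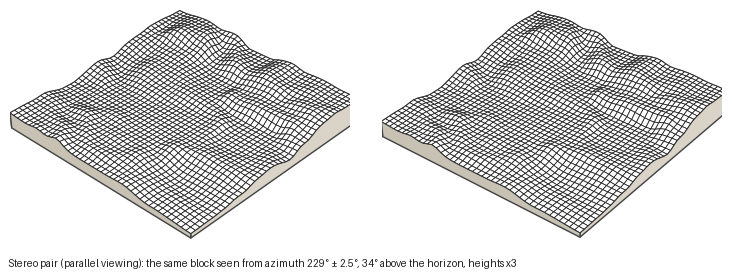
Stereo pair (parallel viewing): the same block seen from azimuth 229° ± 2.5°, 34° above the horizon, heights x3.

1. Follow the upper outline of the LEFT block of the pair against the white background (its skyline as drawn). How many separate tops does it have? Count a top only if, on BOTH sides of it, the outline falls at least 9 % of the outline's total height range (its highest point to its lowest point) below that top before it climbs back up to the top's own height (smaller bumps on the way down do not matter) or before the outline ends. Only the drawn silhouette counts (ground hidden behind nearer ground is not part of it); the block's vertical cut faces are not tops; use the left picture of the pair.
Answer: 1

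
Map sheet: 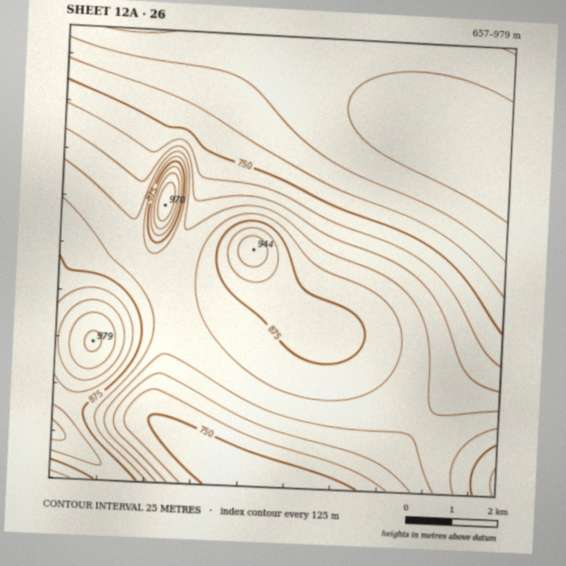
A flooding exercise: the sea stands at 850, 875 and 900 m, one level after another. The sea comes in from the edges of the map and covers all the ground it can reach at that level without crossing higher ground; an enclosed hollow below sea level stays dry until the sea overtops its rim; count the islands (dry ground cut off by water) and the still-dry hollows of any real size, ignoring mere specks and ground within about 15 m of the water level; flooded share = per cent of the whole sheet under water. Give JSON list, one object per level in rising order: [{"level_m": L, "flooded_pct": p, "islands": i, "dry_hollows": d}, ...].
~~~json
[{"level_m": 850, "flooded_pct": 76, "islands": 2, "dry_hollows": 0}, {"level_m": 875, "flooded_pct": 87, "islands": 2, "dry_hollows": 0}, {"level_m": 900, "flooded_pct": 94, "islands": 2, "dry_hollows": 0}]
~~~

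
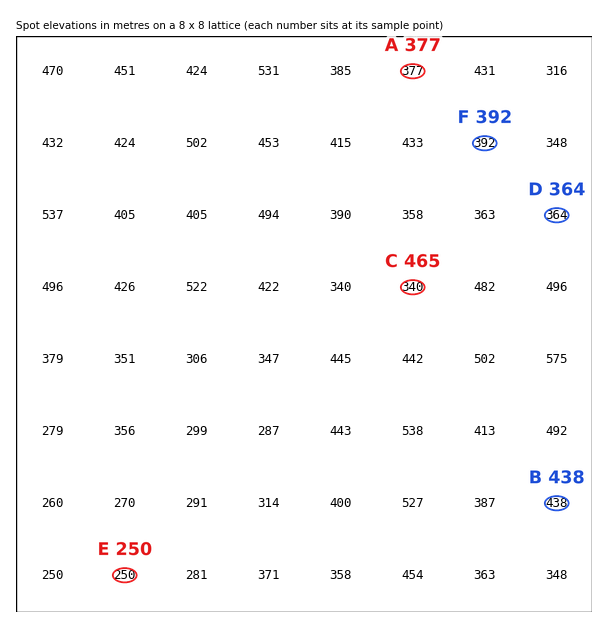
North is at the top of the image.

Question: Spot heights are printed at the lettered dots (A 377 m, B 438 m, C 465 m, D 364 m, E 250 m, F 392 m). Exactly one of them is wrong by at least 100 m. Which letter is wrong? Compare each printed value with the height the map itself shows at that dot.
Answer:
C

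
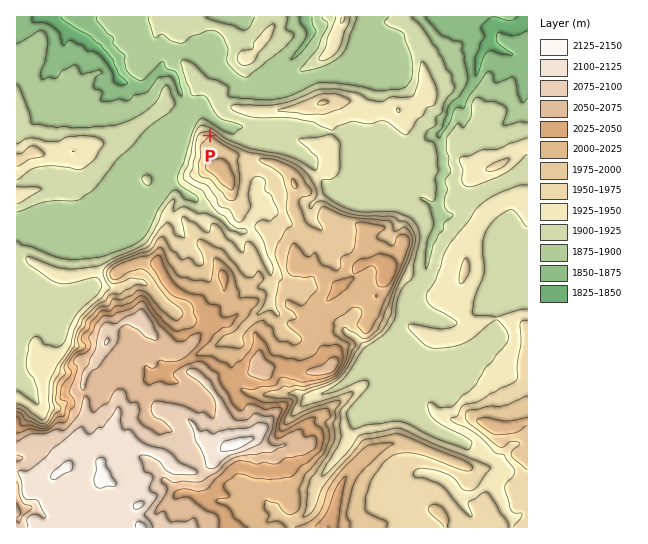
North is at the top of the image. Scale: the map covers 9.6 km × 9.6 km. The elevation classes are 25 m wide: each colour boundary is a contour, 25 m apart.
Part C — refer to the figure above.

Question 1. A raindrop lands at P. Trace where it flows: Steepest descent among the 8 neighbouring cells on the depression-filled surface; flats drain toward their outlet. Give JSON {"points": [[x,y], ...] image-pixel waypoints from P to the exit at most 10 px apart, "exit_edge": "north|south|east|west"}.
{"points": [[210, 135], [217, 125], [207, 114], [197, 111], [189, 109], [183, 98], [178, 87], [175, 77], [165, 73], [154, 75], [145, 86], [134, 86], [123, 82], [115, 73], [110, 62], [101, 51], [90, 45], [79, 38], [69, 30], [58, 23], [53, 17]], "exit_edge": "north"}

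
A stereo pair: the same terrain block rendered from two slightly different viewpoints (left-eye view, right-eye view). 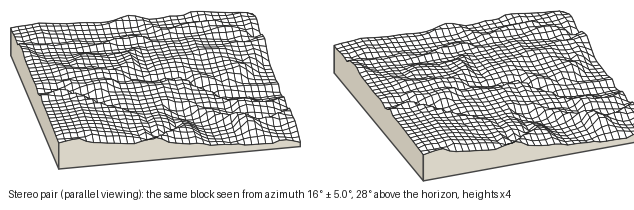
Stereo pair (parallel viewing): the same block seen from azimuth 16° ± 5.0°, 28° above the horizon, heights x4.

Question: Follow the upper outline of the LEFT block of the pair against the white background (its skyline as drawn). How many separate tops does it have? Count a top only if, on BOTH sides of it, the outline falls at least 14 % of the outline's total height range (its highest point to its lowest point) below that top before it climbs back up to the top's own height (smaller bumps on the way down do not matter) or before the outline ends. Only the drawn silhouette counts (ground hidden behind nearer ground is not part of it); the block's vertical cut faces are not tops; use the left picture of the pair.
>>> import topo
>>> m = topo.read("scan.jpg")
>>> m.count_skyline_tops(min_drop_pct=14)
1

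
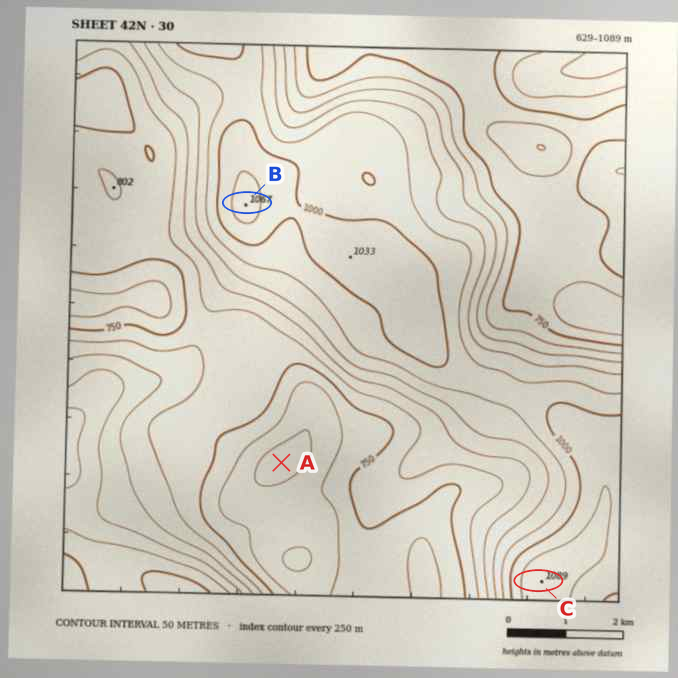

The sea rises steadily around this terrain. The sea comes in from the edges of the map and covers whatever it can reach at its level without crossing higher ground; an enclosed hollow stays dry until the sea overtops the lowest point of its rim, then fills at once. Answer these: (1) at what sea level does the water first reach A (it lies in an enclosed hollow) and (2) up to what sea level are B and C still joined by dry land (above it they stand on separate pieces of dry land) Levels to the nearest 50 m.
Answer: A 700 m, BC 950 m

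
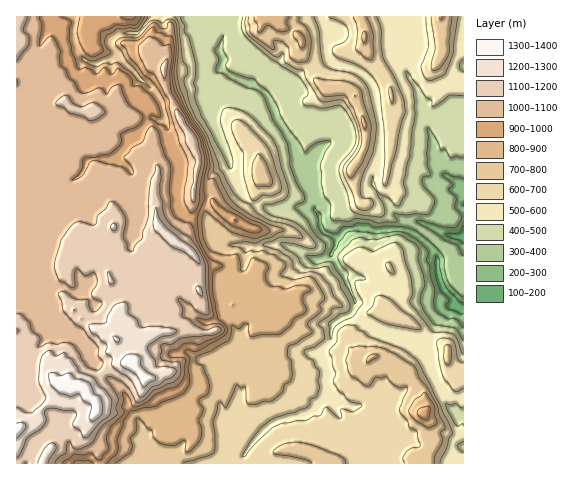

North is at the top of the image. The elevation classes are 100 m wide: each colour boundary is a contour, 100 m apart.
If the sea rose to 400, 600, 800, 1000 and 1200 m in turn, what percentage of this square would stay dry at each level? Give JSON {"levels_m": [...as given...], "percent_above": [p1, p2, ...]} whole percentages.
{"levels_m": [400, 600, 800, 1000, 1200], "percent_above": [93, 70, 44, 31, 5]}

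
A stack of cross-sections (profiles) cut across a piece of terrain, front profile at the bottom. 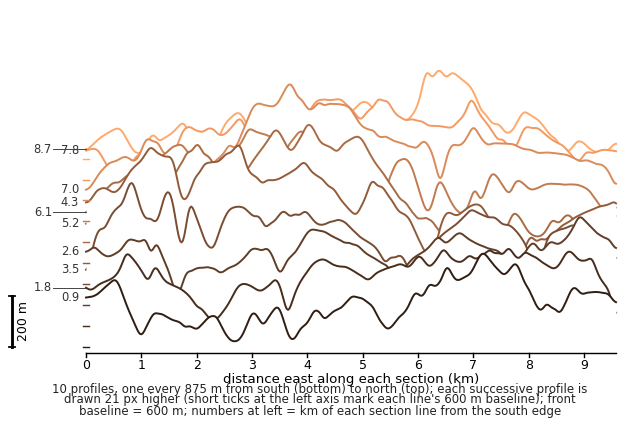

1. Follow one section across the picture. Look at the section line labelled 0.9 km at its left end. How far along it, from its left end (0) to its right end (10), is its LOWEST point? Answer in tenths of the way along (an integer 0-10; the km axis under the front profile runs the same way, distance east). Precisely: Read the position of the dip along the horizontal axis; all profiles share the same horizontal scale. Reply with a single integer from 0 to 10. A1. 3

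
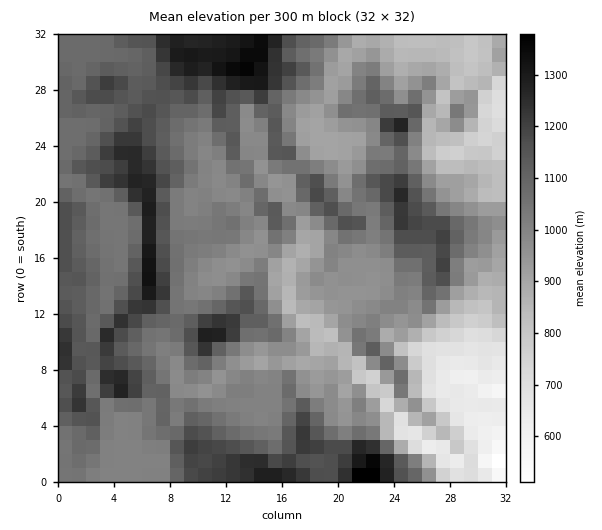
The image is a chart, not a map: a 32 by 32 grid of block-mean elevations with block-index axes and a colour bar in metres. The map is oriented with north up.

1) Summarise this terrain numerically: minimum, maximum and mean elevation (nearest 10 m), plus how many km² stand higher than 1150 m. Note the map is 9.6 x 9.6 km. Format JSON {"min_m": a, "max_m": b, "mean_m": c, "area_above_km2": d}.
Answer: {"min_m": 490, "max_m": 1420, "mean_m": 1020, "area_above_km2": 19.7}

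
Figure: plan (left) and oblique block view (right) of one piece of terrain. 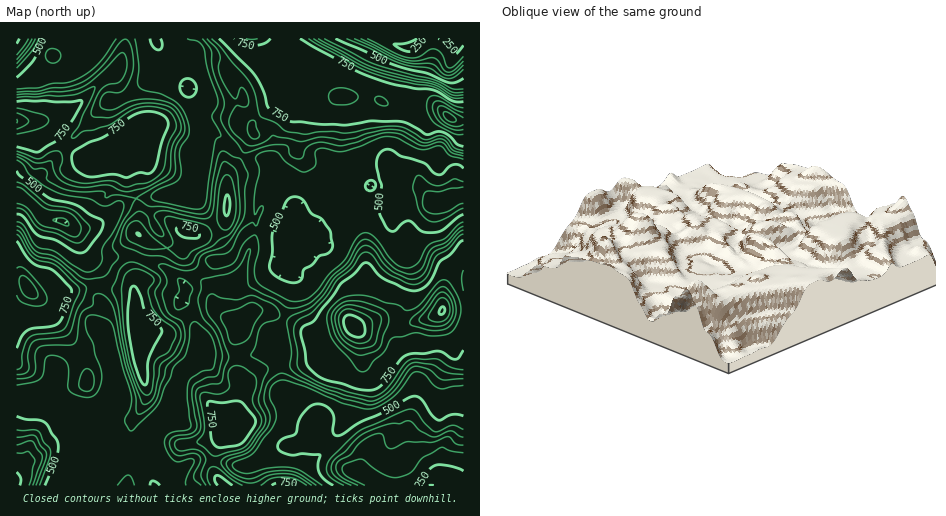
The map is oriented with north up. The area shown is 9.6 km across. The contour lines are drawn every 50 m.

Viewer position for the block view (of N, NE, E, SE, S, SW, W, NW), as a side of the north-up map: NE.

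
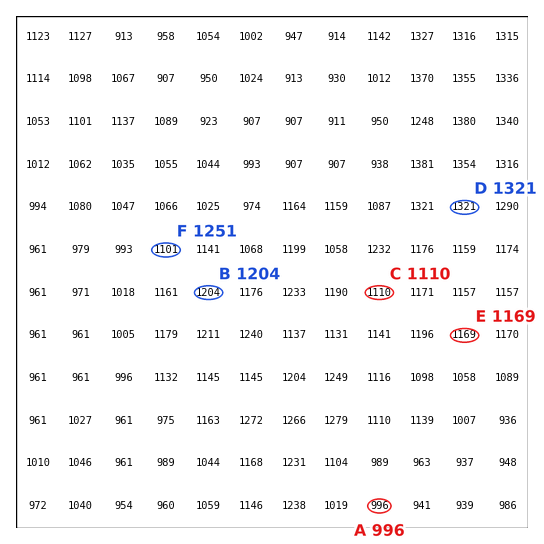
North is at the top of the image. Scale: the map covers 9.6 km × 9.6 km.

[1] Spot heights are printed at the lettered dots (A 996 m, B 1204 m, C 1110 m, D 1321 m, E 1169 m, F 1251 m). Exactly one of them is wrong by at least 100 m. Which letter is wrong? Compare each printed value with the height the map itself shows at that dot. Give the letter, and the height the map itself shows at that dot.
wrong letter F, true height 1101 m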